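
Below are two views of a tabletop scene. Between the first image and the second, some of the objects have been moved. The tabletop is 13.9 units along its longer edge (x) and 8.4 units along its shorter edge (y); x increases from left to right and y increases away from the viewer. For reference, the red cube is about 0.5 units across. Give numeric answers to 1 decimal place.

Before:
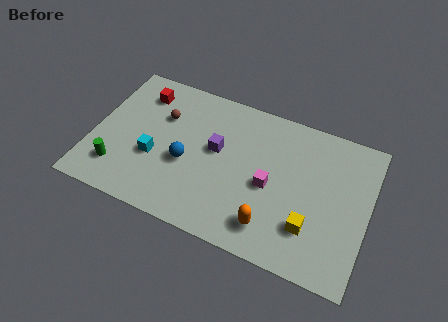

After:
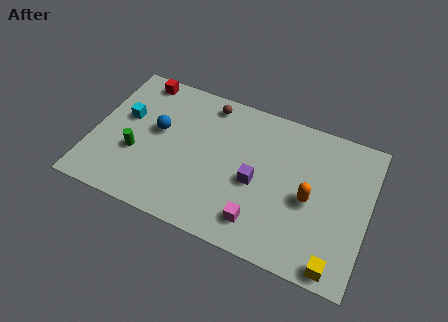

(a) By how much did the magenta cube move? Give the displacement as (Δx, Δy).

(-0.3, -2.2)

The magenta cube started near (9.0, 3.8) and ended near (8.7, 1.6).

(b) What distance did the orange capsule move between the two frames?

2.8

From (9.3, 1.6) to (11.0, 3.8), the orange capsule covered √(1.7² + 2.2²) ≈ 2.8 units.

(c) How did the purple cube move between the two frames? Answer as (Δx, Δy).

(2.1, -1.1)

The purple cube was at about (6.2, 4.8) and moved to about (8.3, 3.7).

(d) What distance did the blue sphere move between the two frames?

2.1

From (4.8, 3.5) to (3.2, 4.8), the blue sphere covered √(1.6² + 1.3²) ≈ 2.1 units.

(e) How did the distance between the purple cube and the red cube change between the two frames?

+2.9

Before: roughly 4.5 units apart; after: 7.4. That's 2.9 units further apart.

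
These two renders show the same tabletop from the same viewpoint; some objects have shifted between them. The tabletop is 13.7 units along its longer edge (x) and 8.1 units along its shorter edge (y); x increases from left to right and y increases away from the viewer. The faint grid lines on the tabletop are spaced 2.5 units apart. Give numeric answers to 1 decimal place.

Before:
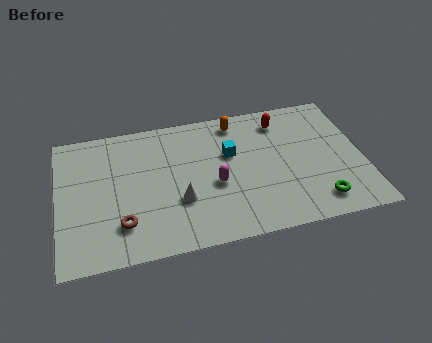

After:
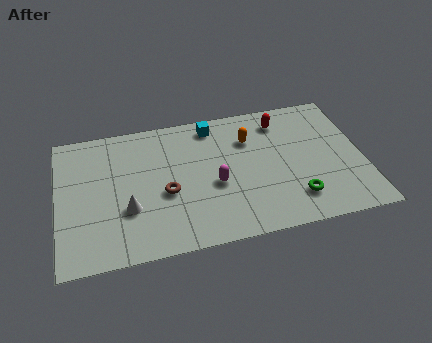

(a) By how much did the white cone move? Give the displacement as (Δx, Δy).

(-2.3, 0.0)

The white cone was at about (5.4, 2.8) and moved to about (3.1, 2.8).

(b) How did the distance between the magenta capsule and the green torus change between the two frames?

-1.1

The distance was about 4.9 in the first image and 3.8 in the second, so they moved 1.1 units closer together.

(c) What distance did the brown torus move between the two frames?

2.4

The brown torus moved from about (2.8, 2.0) to (4.8, 3.4), a distance of √(2.0² + 1.4²) ≈ 2.4.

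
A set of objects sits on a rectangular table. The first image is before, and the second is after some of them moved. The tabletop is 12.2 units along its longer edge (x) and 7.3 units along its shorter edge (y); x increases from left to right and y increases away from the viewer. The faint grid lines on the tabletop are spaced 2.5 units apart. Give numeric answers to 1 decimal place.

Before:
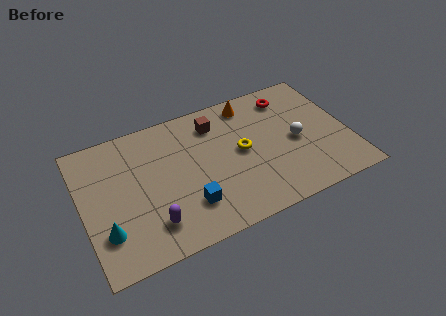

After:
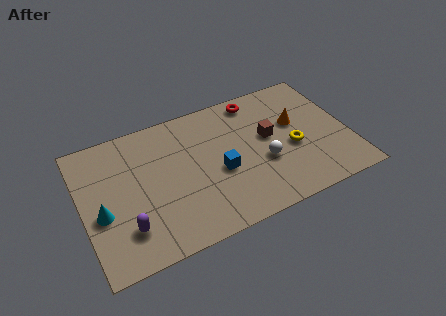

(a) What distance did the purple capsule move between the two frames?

1.1

From (2.9, 1.6) to (1.8, 1.8), the purple capsule covered √(1.1² + 0.2²) ≈ 1.1 units.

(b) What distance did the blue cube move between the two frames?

2.0

The blue cube was near (4.6, 1.9) before and (6.2, 3.1) after, so it travelled √(1.6² + 1.2²) ≈ 2.0 units.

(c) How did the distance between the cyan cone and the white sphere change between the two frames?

-1.6

They were about 9.0 units apart before and 7.4 after — 1.6 units closer together.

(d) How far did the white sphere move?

1.7

From (9.8, 3.4) to (8.2, 2.8), the white sphere covered √(1.6² + 0.6²) ≈ 1.7 units.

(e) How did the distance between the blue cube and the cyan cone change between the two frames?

+1.7

The distance was about 3.7 in the first image and 5.4 in the second, so they moved 1.7 units further apart.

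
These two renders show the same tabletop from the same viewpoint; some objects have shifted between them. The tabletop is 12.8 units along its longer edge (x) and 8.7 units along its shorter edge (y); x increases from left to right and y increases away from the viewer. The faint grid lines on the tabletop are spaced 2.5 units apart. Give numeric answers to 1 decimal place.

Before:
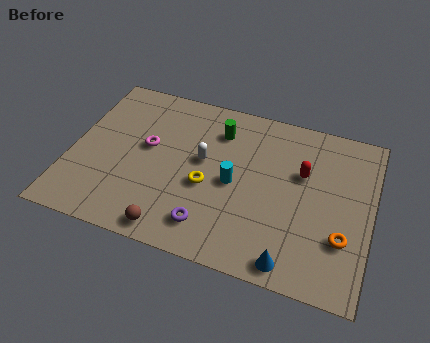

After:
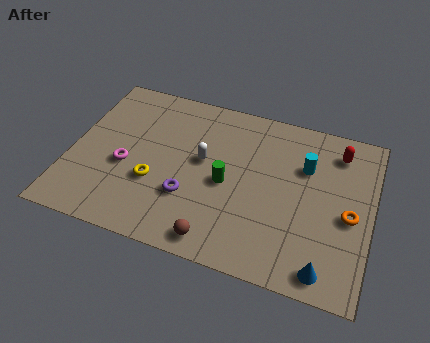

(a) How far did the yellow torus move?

2.3

From (5.9, 3.6) to (3.7, 3.1), the yellow torus covered √(2.2² + 0.5²) ≈ 2.3 units.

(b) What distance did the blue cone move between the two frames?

1.4

The blue cone was near (9.7, 0.9) before and (11.1, 1.0) after, so it travelled √(1.4² + 0.1²) ≈ 1.4 units.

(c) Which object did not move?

the white capsule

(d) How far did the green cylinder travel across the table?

2.8

The green cylinder moved from about (6.1, 6.7) to (6.7, 4.0), a distance of √(0.6² + 2.7²) ≈ 2.8.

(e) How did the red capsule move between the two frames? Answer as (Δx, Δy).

(1.4, 1.6)

From the two frames, the red capsule sits at roughly (9.8, 5.5) before and (11.2, 7.1) after.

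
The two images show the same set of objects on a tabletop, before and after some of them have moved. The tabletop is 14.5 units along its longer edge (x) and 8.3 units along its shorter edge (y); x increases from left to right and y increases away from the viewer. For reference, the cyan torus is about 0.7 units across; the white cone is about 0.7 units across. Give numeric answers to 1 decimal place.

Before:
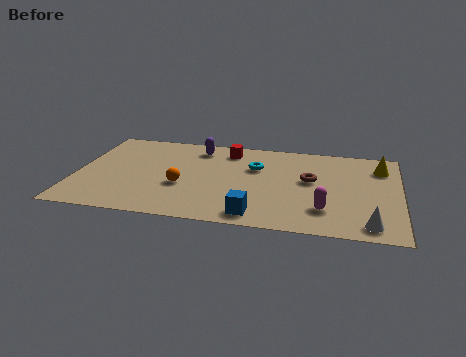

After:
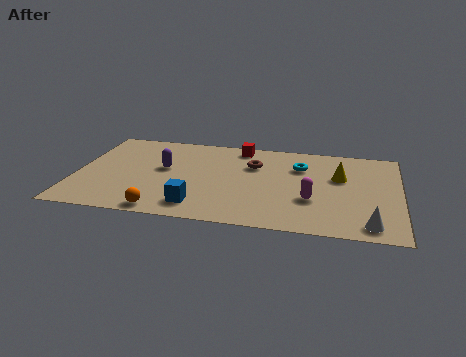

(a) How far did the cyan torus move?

2.0

The cyan torus moved from about (8.0, 5.5) to (10.0, 5.9), a distance of √(2.0² + 0.4²) ≈ 2.0.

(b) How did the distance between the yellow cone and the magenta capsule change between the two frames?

-2.3

Before: roughly 4.9 units apart; after: 2.6. That's 2.3 units closer together.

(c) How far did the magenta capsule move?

1.0

The magenta capsule moved from about (11.2, 2.1) to (10.6, 2.9), a distance of √(0.6² + 0.8²) ≈ 1.0.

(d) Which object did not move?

the white cone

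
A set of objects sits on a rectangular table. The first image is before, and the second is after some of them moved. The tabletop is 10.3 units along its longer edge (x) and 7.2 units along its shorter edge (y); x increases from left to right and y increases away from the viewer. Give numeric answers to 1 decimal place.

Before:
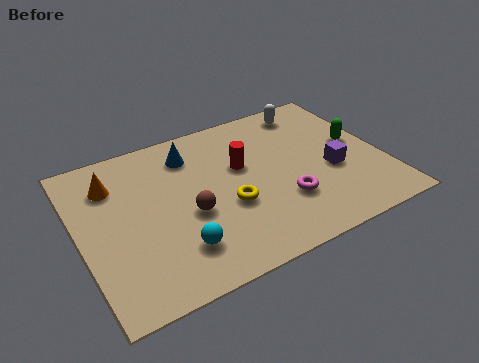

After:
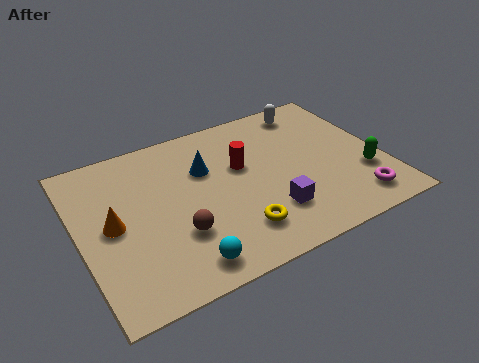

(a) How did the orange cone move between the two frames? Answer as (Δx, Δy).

(-0.2, -1.8)

The orange cone was at about (1.3, 5.4) and moved to about (1.1, 3.6).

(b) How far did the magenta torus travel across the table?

2.5

The magenta torus was near (6.7, 2.2) before and (9.0, 1.2) after, so it travelled √(2.3² + 1.0²) ≈ 2.5 units.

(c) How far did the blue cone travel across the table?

1.0

The blue cone was near (4.0, 5.7) before and (4.4, 4.8) after, so it travelled √(0.4² + 0.9²) ≈ 1.0 units.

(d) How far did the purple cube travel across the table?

2.5

From (8.5, 2.9) to (6.2, 1.9), the purple cube covered √(2.3² + 1.0²) ≈ 2.5 units.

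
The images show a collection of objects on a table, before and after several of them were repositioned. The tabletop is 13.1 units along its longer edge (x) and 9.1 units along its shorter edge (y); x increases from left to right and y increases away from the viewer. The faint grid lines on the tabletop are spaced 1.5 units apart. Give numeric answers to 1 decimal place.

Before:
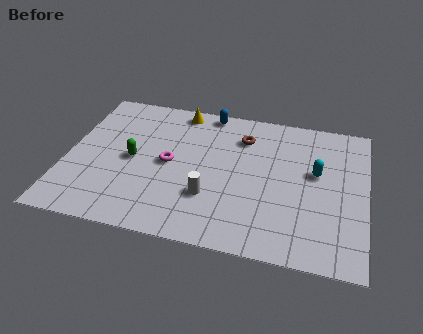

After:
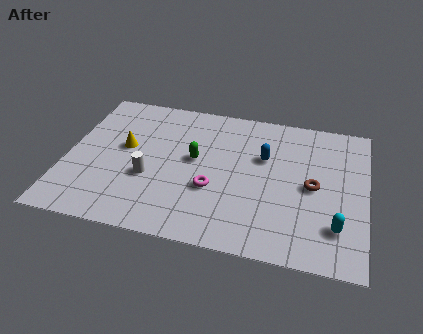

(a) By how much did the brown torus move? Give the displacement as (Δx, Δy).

(3.2, -2.5)

From the two frames, the brown torus sits at roughly (7.6, 6.9) before and (10.8, 4.4) after.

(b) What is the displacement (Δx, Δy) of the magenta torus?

(2.0, -1.2)

The magenta torus was at about (4.5, 4.5) and moved to about (6.5, 3.3).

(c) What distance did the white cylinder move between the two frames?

2.8

The white cylinder moved from about (6.4, 2.8) to (3.7, 3.4), a distance of √(2.7² + 0.6²) ≈ 2.8.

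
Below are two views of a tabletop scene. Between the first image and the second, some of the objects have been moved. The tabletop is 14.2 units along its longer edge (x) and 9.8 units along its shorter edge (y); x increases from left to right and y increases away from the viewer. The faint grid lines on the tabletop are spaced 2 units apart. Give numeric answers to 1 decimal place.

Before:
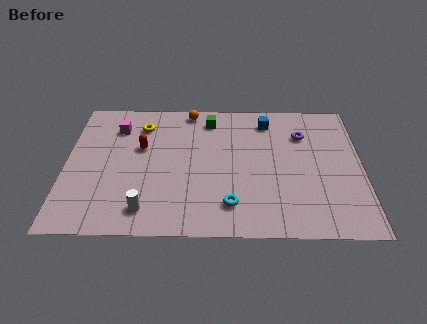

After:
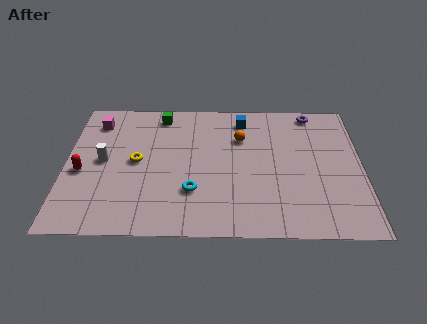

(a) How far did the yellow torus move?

2.7

The yellow torus moved from about (3.6, 7.7) to (3.4, 5.0), a distance of √(0.2² + 2.7²) ≈ 2.7.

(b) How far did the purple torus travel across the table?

1.8

The purple torus moved from about (11.4, 7.1) to (11.9, 8.8), a distance of √(0.5² + 1.7²) ≈ 1.8.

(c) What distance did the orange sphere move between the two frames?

3.3

The orange sphere was near (5.9, 8.9) before and (8.4, 6.8) after, so it travelled √(2.5² + 2.1²) ≈ 3.3 units.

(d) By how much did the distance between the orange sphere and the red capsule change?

+4.3

Before: roughly 3.7 units apart; after: 8.0. That's 4.3 units further apart.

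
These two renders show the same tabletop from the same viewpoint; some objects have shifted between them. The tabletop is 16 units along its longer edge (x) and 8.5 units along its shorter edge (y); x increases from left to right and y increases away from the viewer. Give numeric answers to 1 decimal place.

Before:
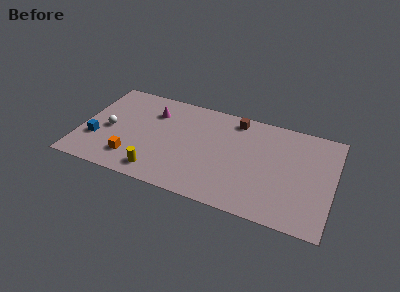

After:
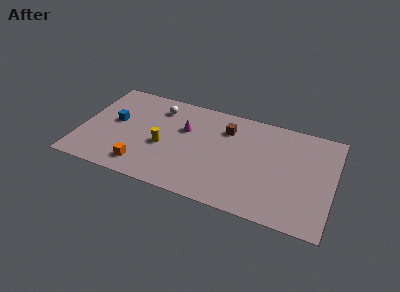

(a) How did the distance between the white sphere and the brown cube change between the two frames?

-4.1

They were about 8.5 units apart before and 4.4 after — 4.1 units closer together.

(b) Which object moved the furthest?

the white sphere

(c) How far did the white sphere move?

4.1

The white sphere moved from about (1.8, 3.9) to (4.7, 6.8), a distance of √(2.9² + 2.9²) ≈ 4.1.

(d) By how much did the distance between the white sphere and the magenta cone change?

-1.3

They were about 3.5 units apart before and 2.2 after — 1.3 units closer together.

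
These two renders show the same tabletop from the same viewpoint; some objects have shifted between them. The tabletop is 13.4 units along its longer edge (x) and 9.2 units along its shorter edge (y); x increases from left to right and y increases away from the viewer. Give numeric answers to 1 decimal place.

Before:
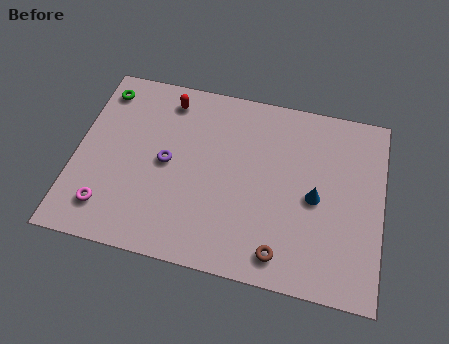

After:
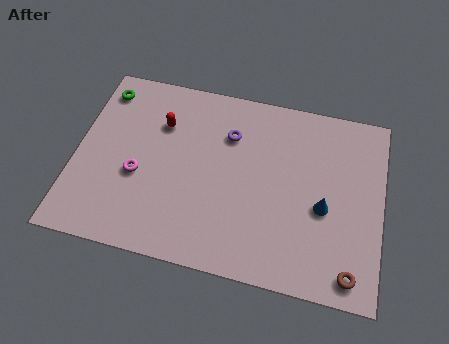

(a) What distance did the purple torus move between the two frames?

3.3

The purple torus was near (4.0, 4.6) before and (6.6, 6.6) after, so it travelled √(2.6² + 2.0²) ≈ 3.3 units.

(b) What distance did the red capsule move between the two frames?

1.3

The red capsule was near (3.8, 7.8) before and (3.6, 6.5) after, so it travelled √(0.2² + 1.3²) ≈ 1.3 units.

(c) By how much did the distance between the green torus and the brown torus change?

+2.6

Before: roughly 10.5 units apart; after: 13.1. That's 2.6 units further apart.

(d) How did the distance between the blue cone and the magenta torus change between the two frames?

-1.1

They were about 9.2 units apart before and 8.1 after — 1.1 units closer together.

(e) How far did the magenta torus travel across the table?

2.2

The magenta torus moved from about (1.6, 1.8) to (2.8, 3.7), a distance of √(1.2² + 1.9²) ≈ 2.2.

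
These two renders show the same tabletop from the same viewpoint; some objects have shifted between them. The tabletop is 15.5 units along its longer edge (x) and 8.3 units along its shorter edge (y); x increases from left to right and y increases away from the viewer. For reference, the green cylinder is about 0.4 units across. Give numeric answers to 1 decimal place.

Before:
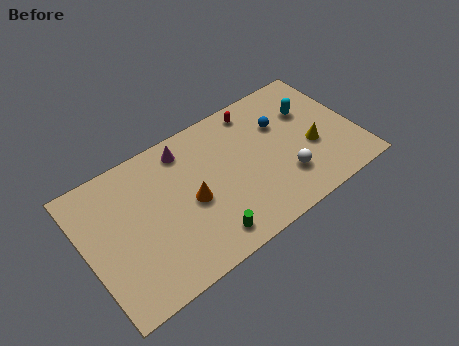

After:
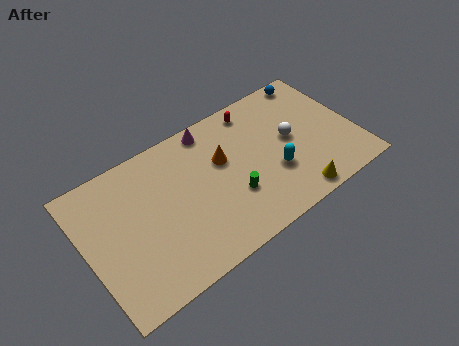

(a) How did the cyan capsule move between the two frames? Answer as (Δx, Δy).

(-2.6, -2.7)

The cyan capsule started near (13.2, 5.6) and ended near (10.6, 2.9).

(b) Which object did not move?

the red capsule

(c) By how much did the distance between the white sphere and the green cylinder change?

-0.8

Before: roughly 4.9 units apart; after: 4.1. That's 0.8 units closer together.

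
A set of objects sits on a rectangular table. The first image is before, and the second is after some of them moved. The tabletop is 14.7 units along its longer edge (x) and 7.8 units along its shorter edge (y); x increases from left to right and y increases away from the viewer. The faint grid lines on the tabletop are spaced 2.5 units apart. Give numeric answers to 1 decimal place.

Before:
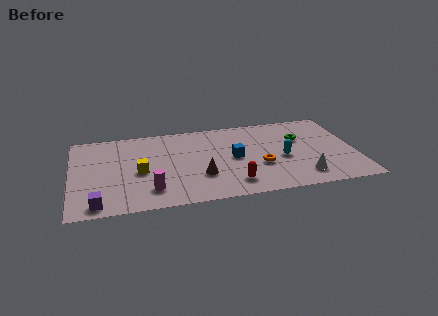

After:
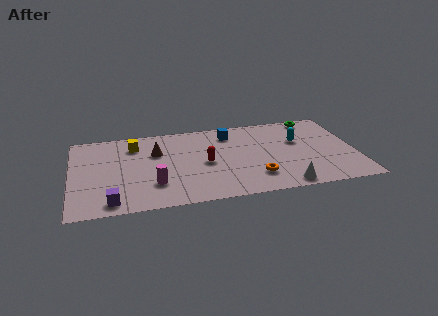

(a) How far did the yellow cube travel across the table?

2.6

From (3.5, 3.5) to (3.3, 6.1), the yellow cube covered √(0.2² + 2.6²) ≈ 2.6 units.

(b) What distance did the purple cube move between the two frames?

0.7

The purple cube was near (1.3, 0.9) before and (2.0, 1.0) after, so it travelled √(0.7² + 0.1²) ≈ 0.7 units.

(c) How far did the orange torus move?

1.0

From (9.7, 2.9) to (9.4, 1.9), the orange torus covered √(0.3² + 1.0²) ≈ 1.0 units.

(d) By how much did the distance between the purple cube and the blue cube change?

+0.5

They were about 7.7 units apart before and 8.2 after — 0.5 units further apart.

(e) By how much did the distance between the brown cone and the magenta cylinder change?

+0.3

Before: roughly 2.7 units apart; after: 3.0. That's 0.3 units further apart.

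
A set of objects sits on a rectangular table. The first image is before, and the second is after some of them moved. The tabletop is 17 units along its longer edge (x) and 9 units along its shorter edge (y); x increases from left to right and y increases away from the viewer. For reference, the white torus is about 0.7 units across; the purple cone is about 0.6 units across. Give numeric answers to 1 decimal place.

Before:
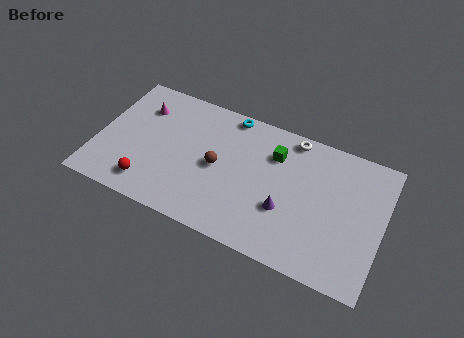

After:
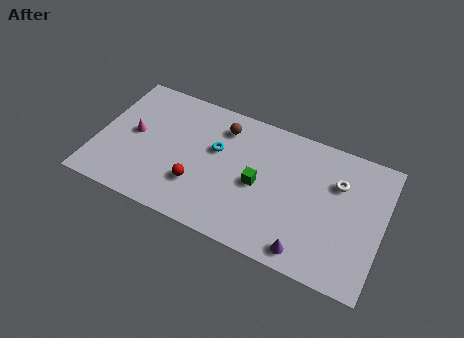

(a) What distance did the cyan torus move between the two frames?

2.7

The cyan torus was near (7.5, 8.2) before and (7.0, 5.5) after, so it travelled √(0.5² + 2.7²) ≈ 2.7 units.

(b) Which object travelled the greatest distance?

the white torus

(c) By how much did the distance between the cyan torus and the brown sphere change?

-2.1

They were about 3.8 units apart before and 1.7 after — 2.1 units closer together.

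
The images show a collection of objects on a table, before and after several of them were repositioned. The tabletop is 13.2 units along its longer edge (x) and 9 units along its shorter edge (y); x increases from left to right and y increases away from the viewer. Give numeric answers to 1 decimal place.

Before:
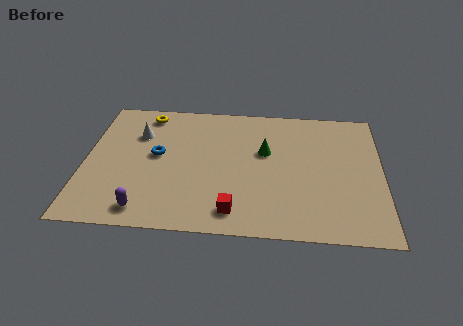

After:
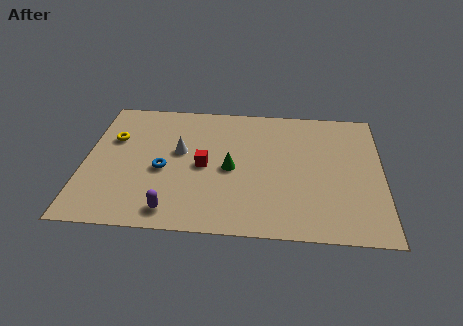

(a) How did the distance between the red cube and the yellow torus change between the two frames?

-3.2

The distance was about 7.6 in the first image and 4.4 in the second, so they moved 3.2 units closer together.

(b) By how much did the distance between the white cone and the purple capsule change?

-1.1

Before: roughly 5.1 units apart; after: 4.0. That's 1.1 units closer together.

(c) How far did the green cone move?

2.0

From (8.0, 5.5) to (6.5, 4.2), the green cone covered √(1.5² + 1.3²) ≈ 2.0 units.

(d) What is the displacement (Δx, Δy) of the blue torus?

(0.3, -1.0)

The blue torus started near (3.2, 4.9) and ended near (3.5, 3.9).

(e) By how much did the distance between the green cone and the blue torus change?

-1.8

Before: roughly 4.8 units apart; after: 3.0. That's 1.8 units closer together.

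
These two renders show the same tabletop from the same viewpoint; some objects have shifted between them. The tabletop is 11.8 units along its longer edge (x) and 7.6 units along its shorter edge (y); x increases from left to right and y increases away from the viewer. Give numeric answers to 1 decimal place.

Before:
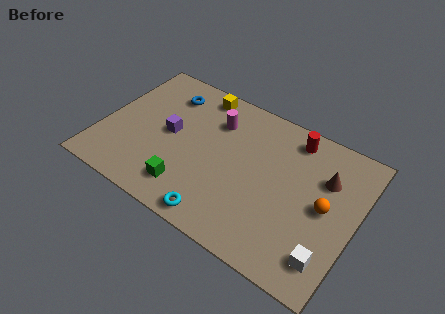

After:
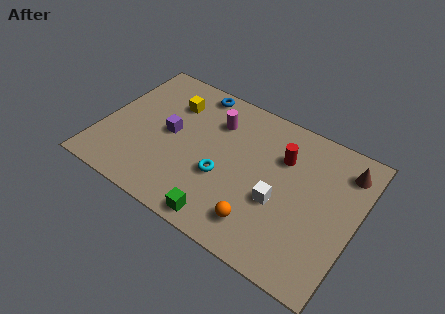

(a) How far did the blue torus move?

1.4

The blue torus was near (2.6, 6.0) before and (3.8, 6.8) after, so it travelled √(1.2² + 0.8²) ≈ 1.4 units.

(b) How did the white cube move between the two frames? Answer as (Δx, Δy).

(-2.5, 1.5)

The white cube was at about (10.9, 1.5) and moved to about (8.4, 3.0).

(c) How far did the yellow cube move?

1.6

The yellow cube was near (4.0, 6.7) before and (2.9, 5.6) after, so it travelled √(1.1² + 1.1²) ≈ 1.6 units.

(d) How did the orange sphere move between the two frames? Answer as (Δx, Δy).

(-2.6, -2.3)

The orange sphere started near (10.4, 3.8) and ended near (7.8, 1.5).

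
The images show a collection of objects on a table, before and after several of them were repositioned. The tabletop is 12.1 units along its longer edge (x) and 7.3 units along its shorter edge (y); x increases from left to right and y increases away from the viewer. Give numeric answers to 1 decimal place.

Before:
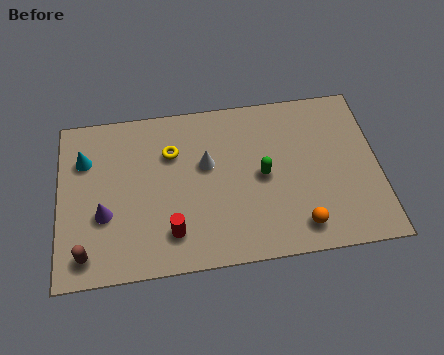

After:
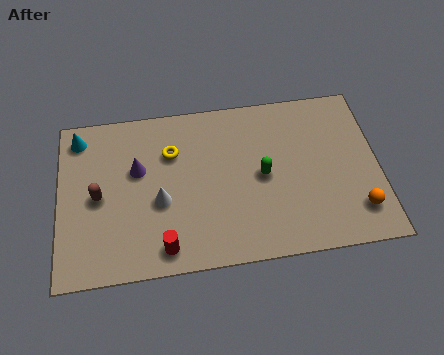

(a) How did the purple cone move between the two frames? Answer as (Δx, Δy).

(1.3, 1.8)

From the two frames, the purple cone sits at roughly (1.7, 2.7) before and (3.0, 4.5) after.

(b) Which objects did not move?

the yellow torus and the green capsule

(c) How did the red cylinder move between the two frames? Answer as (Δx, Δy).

(-0.3, -0.6)

From the two frames, the red cylinder sits at roughly (4.2, 1.6) before and (3.9, 1.0) after.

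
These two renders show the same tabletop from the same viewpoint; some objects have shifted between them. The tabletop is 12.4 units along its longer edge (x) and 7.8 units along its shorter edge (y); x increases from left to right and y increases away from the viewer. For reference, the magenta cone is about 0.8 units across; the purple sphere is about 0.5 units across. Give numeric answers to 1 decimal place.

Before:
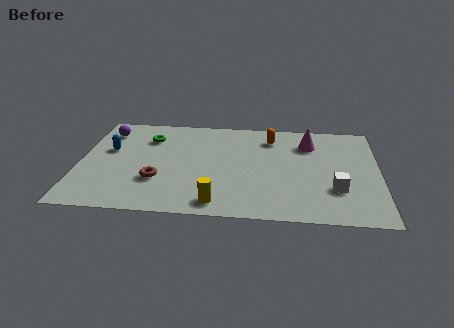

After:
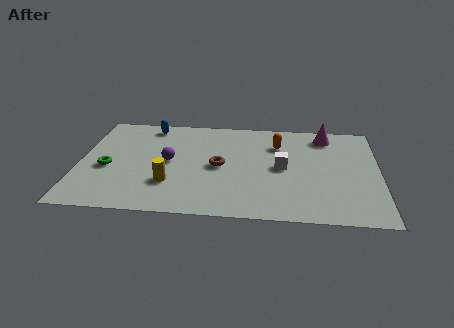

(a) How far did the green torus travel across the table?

3.0

The green torus was near (2.8, 5.8) before and (1.2, 3.3) after, so it travelled √(1.6² + 2.5²) ≈ 3.0 units.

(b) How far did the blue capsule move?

2.6

The blue capsule moved from about (1.2, 4.7) to (2.8, 6.8), a distance of √(1.6² + 2.1²) ≈ 2.6.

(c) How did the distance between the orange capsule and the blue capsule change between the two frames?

-1.4

Before: roughly 6.9 units apart; after: 5.5. That's 1.4 units closer together.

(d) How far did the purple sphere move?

3.5

The purple sphere was near (1.0, 6.2) before and (3.7, 4.0) after, so it travelled √(2.7² + 2.2²) ≈ 3.5 units.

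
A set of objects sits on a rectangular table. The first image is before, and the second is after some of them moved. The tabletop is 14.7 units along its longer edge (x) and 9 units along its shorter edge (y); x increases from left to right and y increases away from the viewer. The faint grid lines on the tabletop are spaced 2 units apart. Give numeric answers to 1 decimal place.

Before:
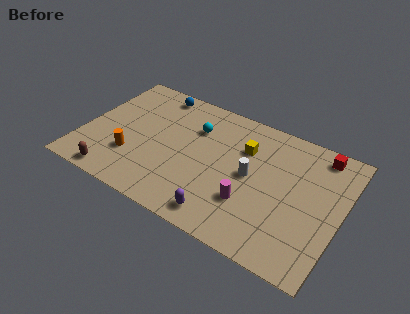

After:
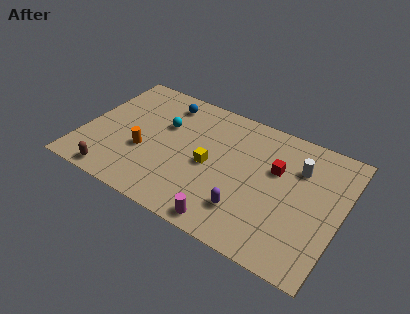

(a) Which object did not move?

the brown capsule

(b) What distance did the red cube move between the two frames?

3.1

The red cube was near (13.1, 7.9) before and (10.9, 5.7) after, so it travelled √(2.2² + 2.2²) ≈ 3.1 units.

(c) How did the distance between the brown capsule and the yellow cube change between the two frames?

-2.6

Before: roughly 8.6 units apart; after: 6.0. That's 2.6 units closer together.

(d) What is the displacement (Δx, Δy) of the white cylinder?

(2.5, 1.8)

The white cylinder was at about (9.6, 4.6) and moved to about (12.1, 6.4).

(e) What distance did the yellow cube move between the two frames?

2.7

The yellow cube was near (9.0, 6.3) before and (7.3, 4.2) after, so it travelled √(1.7² + 2.1²) ≈ 2.7 units.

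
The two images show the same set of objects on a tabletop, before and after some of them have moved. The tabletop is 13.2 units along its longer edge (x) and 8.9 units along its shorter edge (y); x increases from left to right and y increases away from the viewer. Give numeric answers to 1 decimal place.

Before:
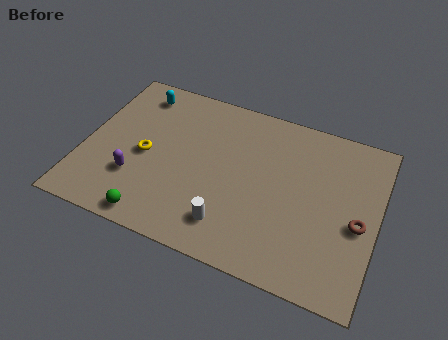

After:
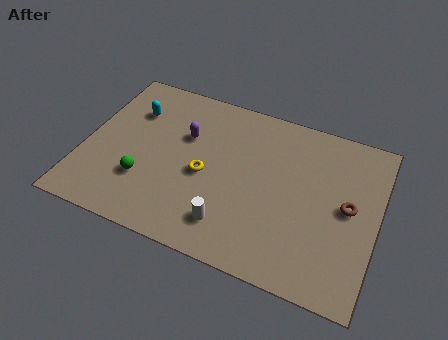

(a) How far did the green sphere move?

1.9

From (3.6, 0.9) to (2.9, 2.7), the green sphere covered √(0.7² + 1.8²) ≈ 1.9 units.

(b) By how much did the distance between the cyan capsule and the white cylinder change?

-0.7

The distance was about 7.5 in the first image and 6.8 in the second, so they moved 0.7 units closer together.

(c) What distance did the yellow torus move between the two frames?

2.7

From (2.8, 4.1) to (5.5, 4.0), the yellow torus covered √(2.7² + 0.1²) ≈ 2.7 units.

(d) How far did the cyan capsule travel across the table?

1.1

The cyan capsule moved from about (2.0, 7.5) to (1.9, 6.4), a distance of √(0.1² + 1.1²) ≈ 1.1.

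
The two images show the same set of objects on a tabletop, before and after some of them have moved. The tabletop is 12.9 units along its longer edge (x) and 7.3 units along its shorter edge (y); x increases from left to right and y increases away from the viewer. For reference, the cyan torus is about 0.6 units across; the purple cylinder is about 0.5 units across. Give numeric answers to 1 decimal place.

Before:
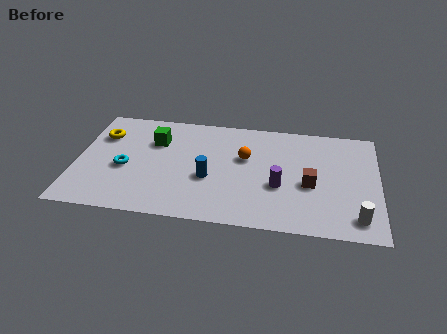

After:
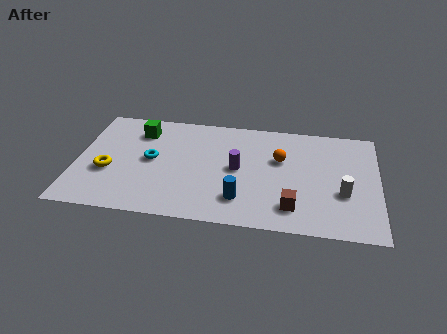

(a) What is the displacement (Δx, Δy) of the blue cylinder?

(1.4, -1.2)

From the two frames, the blue cylinder sits at roughly (5.7, 2.9) before and (7.1, 1.7) after.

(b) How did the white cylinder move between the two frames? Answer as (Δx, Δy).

(-0.6, 1.5)

The white cylinder was at about (12.0, 1.2) and moved to about (11.4, 2.7).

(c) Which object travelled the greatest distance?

the yellow torus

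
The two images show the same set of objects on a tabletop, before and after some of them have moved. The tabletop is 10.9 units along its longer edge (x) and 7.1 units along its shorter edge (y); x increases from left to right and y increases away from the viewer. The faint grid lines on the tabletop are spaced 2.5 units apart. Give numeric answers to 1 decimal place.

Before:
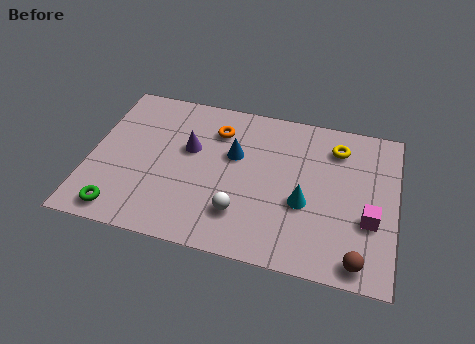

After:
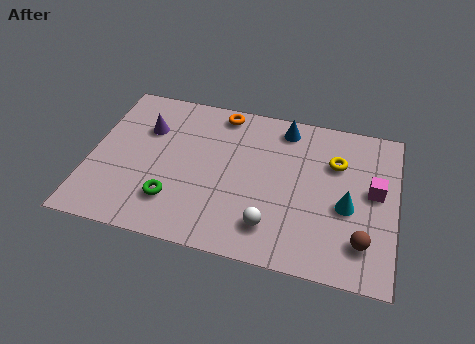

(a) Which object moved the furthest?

the blue cone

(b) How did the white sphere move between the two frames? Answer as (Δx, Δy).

(1.1, -0.3)

The white sphere started near (5.5, 1.8) and ended near (6.6, 1.5).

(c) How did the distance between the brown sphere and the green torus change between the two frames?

-1.7

The distance was about 8.4 in the first image and 6.7 in the second, so they moved 1.7 units closer together.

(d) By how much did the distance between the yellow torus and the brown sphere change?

-1.4

The distance was about 4.9 in the first image and 3.5 in the second, so they moved 1.4 units closer together.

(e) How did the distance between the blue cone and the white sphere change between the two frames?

+2.0

They were about 2.6 units apart before and 4.6 after — 2.0 units further apart.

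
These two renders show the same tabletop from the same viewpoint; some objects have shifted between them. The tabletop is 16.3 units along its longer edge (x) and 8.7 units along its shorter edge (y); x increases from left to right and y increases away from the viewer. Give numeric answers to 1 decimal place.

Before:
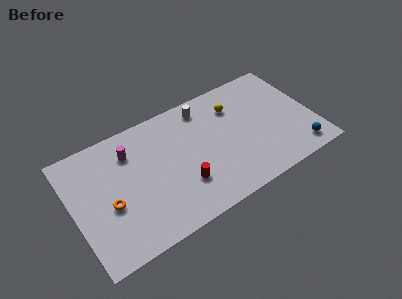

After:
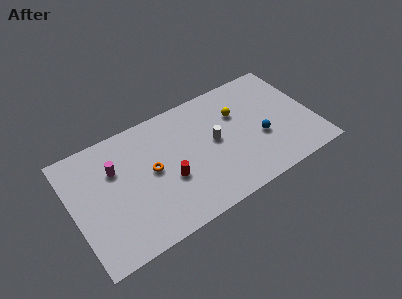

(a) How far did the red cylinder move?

1.1

From (7.1, 2.6) to (6.3, 3.4), the red cylinder covered √(0.8² + 0.8²) ≈ 1.1 units.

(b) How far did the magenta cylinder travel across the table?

1.3

The magenta cylinder was near (4.1, 6.6) before and (3.0, 5.9) after, so it travelled √(1.1² + 0.7²) ≈ 1.3 units.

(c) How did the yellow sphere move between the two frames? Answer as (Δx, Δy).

(0.1, -0.6)

From the two frames, the yellow sphere sits at roughly (11.3, 6.5) before and (11.4, 5.9) after.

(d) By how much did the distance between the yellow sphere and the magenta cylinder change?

+1.2

Before: roughly 7.2 units apart; after: 8.4. That's 1.2 units further apart.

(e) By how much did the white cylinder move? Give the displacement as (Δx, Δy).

(0.3, -2.8)

The white cylinder started near (9.3, 7.4) and ended near (9.6, 4.6).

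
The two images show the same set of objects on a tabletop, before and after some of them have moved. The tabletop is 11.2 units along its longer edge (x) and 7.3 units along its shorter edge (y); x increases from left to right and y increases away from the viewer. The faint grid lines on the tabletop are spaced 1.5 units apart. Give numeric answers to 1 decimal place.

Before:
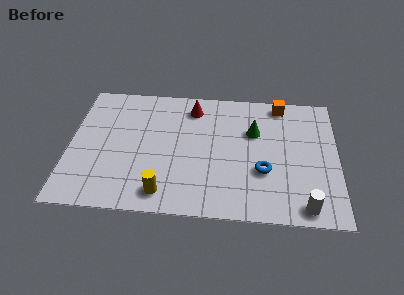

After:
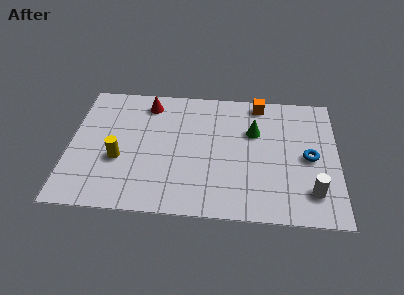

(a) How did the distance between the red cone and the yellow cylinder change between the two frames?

-1.5

The distance was about 5.0 in the first image and 3.5 in the second, so they moved 1.5 units closer together.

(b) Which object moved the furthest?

the yellow cylinder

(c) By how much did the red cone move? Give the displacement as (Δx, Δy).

(-1.9, 0.1)

The red cone started near (5.1, 6.0) and ended near (3.2, 6.1).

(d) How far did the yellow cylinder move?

2.5

The yellow cylinder moved from about (4.0, 1.1) to (2.1, 2.8), a distance of √(1.9² + 1.7²) ≈ 2.5.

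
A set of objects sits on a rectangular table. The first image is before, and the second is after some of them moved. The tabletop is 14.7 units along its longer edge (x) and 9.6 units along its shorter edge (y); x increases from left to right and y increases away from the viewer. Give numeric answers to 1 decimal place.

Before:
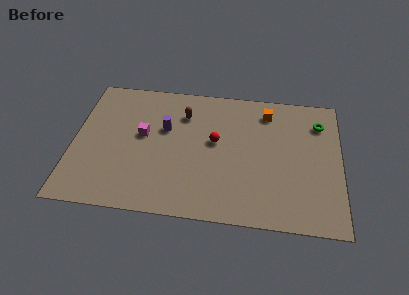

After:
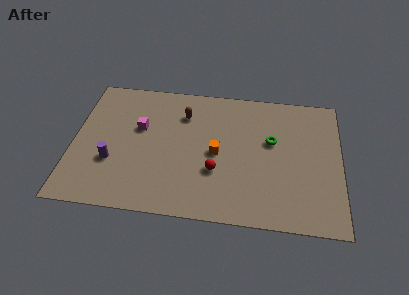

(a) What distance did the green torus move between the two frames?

3.1

From (13.5, 7.4) to (10.9, 5.8), the green torus covered √(2.6² + 1.6²) ≈ 3.1 units.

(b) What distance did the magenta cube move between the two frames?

0.5

From (3.8, 5.4) to (3.6, 5.9), the magenta cube covered √(0.2² + 0.5²) ≈ 0.5 units.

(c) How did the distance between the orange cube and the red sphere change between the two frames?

-2.5

Before: roughly 3.8 units apart; after: 1.3. That's 2.5 units closer together.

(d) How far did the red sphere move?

2.1

The red sphere was near (7.8, 5.4) before and (7.9, 3.3) after, so it travelled √(0.1² + 2.1²) ≈ 2.1 units.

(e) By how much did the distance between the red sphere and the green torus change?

-2.1

Before: roughly 6.0 units apart; after: 3.9. That's 2.1 units closer together.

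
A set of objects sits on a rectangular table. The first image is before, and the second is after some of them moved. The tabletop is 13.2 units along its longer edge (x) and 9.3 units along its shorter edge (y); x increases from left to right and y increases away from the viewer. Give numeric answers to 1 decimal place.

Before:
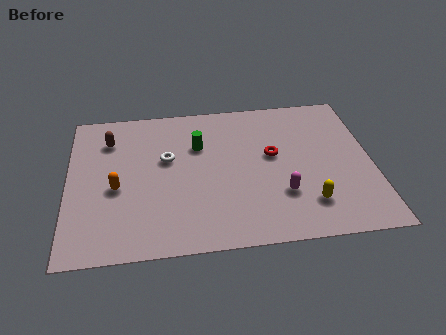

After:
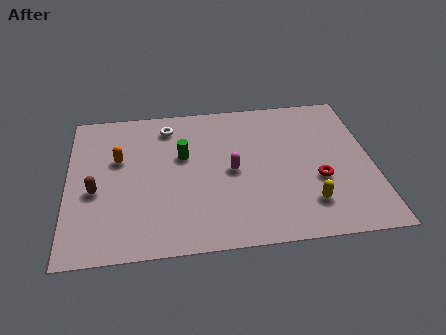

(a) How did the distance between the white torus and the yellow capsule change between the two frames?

+1.2

Before: roughly 6.9 units apart; after: 8.1. That's 1.2 units further apart.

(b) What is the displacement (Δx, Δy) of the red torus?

(1.9, -1.8)

From the two frames, the red torus sits at roughly (8.9, 5.3) before and (10.8, 3.5) after.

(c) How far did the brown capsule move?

3.3

The brown capsule was near (1.8, 7.1) before and (1.2, 3.9) after, so it travelled √(0.6² + 3.2²) ≈ 3.3 units.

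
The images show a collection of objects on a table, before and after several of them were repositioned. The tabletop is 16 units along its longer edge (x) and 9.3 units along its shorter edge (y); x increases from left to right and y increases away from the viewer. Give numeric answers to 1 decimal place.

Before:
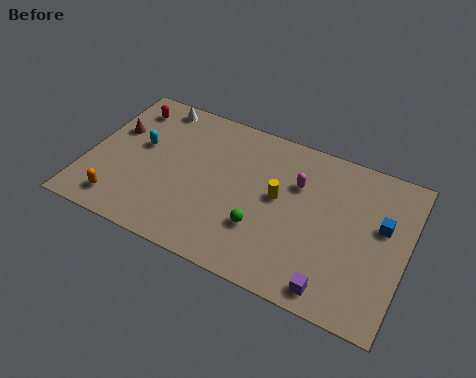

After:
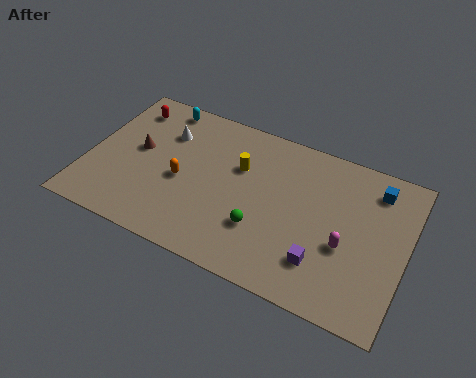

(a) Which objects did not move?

the green sphere and the red capsule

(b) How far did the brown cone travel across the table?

1.5

The brown cone moved from about (1.1, 5.9) to (2.4, 5.1), a distance of √(1.3² + 0.8²) ≈ 1.5.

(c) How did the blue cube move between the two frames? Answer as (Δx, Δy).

(-0.5, 2.0)

The blue cube was at about (14.7, 5.6) and moved to about (14.2, 7.6).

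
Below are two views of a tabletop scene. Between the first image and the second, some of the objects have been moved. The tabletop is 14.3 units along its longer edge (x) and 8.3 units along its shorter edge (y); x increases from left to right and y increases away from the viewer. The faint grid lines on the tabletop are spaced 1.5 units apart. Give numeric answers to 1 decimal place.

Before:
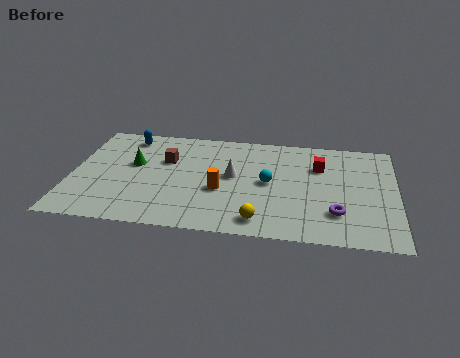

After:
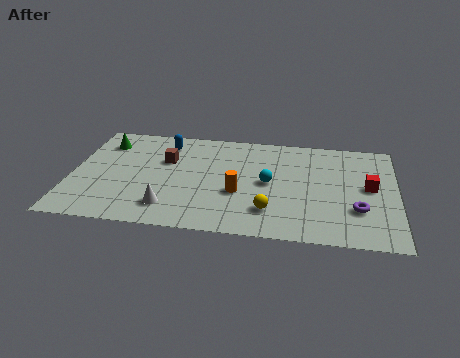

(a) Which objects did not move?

the brown cube and the cyan sphere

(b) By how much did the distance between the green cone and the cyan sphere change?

+1.7

Before: roughly 6.0 units apart; after: 7.7. That's 1.7 units further apart.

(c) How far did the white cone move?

3.9

From (7.1, 4.5) to (4.4, 1.7), the white cone covered √(2.7² + 2.8²) ≈ 3.9 units.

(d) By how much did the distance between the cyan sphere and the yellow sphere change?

-0.8

They were about 3.0 units apart before and 2.2 after — 0.8 units closer together.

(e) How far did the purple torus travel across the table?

1.0

From (11.7, 2.2) to (12.6, 2.6), the purple torus covered √(0.9² + 0.4²) ≈ 1.0 units.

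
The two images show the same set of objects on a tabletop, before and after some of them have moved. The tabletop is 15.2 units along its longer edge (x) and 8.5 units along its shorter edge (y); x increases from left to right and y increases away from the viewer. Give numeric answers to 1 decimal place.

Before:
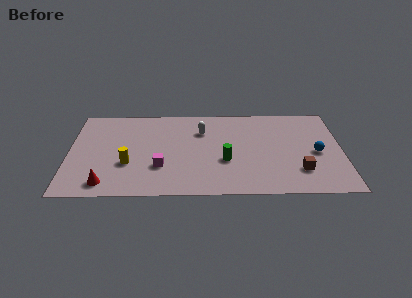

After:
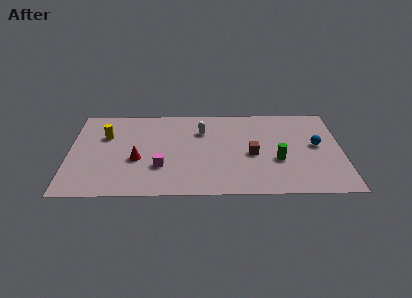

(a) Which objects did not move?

the magenta cube and the white capsule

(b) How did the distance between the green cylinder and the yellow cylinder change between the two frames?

+4.5

Before: roughly 5.4 units apart; after: 9.9. That's 4.5 units further apart.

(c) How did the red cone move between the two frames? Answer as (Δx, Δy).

(1.7, 2.2)

The red cone was at about (2.1, 1.2) and moved to about (3.8, 3.4).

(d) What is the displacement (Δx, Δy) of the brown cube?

(-2.6, 1.6)

The brown cube started near (12.8, 2.2) and ended near (10.2, 3.8).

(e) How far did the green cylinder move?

2.9

The green cylinder was near (8.7, 3.2) before and (11.6, 3.2) after, so it travelled √(2.9² + 0.0²) ≈ 2.9 units.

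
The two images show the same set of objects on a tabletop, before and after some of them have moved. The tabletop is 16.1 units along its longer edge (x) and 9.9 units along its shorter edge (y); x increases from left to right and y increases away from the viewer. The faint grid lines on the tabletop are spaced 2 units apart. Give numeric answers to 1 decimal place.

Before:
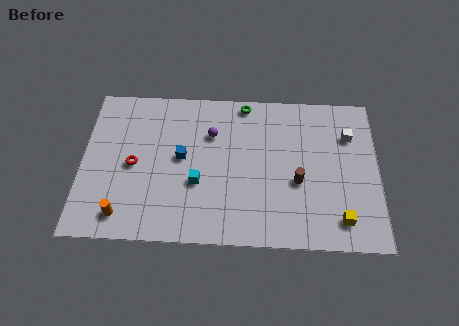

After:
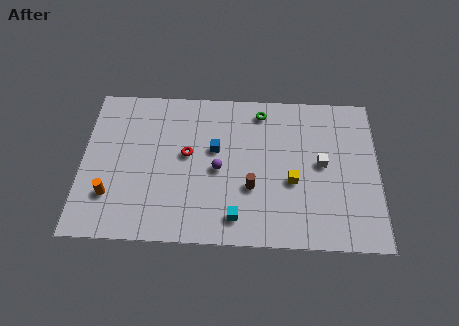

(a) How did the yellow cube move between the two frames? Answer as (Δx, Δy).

(-2.6, 2.3)

From the two frames, the yellow cube sits at roughly (14.0, 1.7) before and (11.4, 4.0) after.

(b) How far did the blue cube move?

1.9

From (5.4, 5.3) to (7.2, 5.9), the blue cube covered √(1.8² + 0.6²) ≈ 1.9 units.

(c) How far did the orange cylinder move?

1.4

From (2.3, 1.5) to (1.6, 2.7), the orange cylinder covered √(0.7² + 1.2²) ≈ 1.4 units.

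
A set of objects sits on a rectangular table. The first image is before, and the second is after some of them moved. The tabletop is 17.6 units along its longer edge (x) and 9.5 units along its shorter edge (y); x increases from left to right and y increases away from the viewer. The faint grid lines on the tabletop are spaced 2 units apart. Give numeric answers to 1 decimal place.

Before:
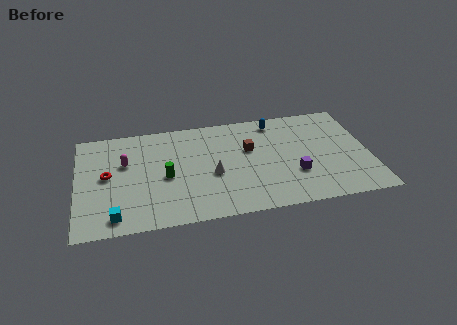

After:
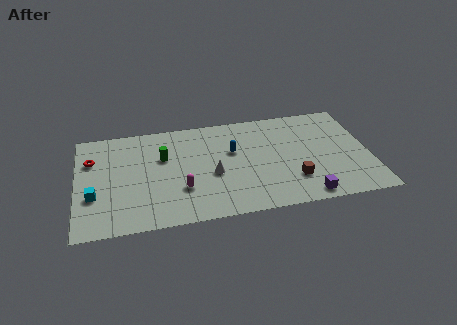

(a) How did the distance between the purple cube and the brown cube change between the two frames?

-2.1

The distance was about 3.8 in the first image and 1.7 in the second, so they moved 2.1 units closer together.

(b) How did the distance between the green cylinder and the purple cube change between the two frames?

+1.9

They were about 7.8 units apart before and 9.7 after — 1.9 units further apart.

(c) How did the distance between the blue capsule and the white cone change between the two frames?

-3.5

Before: roughly 5.8 units apart; after: 2.3. That's 3.5 units closer together.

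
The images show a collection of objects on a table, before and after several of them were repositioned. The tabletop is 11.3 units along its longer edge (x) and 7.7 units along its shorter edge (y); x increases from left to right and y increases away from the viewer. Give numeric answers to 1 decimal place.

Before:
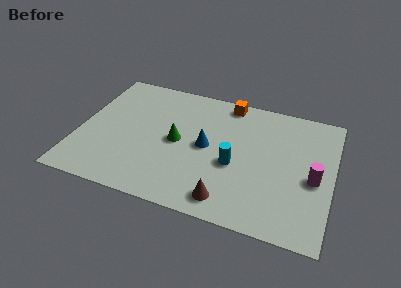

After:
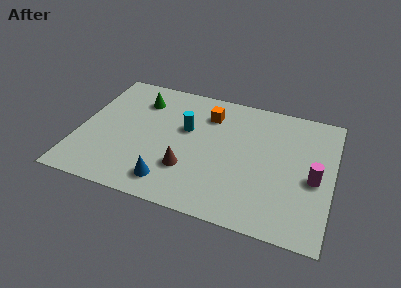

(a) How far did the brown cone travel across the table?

2.2

From (6.9, 1.1) to (5.0, 2.3), the brown cone covered √(1.9² + 1.2²) ≈ 2.2 units.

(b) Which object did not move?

the magenta cylinder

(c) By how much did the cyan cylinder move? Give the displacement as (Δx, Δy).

(-2.3, 1.5)

The cyan cylinder started near (7.0, 3.2) and ended near (4.7, 4.7).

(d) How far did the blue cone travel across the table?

3.0

The blue cone was near (5.7, 3.9) before and (4.3, 1.3) after, so it travelled √(1.4² + 2.6²) ≈ 3.0 units.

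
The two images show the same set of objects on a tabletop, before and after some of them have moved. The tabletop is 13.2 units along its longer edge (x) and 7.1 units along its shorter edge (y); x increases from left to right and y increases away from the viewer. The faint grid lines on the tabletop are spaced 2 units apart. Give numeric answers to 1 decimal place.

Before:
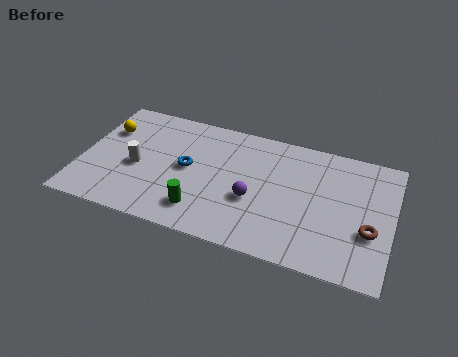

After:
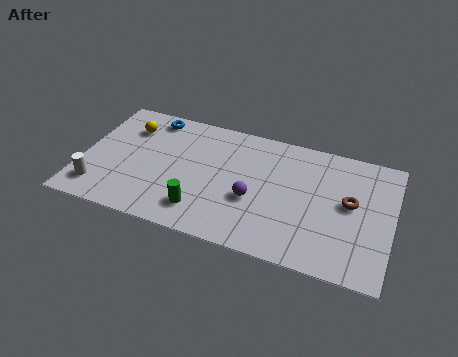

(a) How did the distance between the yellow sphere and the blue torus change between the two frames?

-2.5

Before: roughly 3.8 units apart; after: 1.3. That's 2.5 units closer together.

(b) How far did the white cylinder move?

2.3

The white cylinder was near (2.4, 3.1) before and (0.9, 1.4) after, so it travelled √(1.5² + 1.7²) ≈ 2.3 units.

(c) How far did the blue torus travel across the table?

3.1

From (4.5, 3.7) to (2.7, 6.2), the blue torus covered √(1.8² + 2.5²) ≈ 3.1 units.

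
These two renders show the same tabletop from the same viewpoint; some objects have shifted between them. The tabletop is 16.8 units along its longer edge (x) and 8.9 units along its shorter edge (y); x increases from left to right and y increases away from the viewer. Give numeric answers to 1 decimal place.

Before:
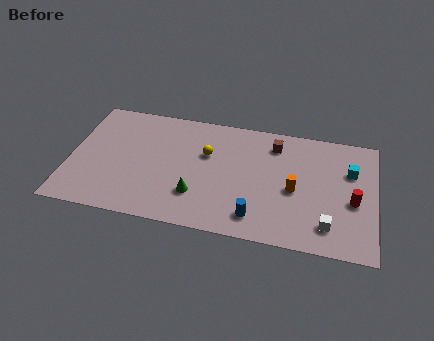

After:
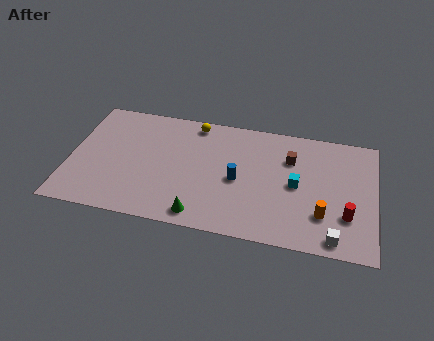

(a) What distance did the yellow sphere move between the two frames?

2.3

The yellow sphere moved from about (7.5, 5.7) to (6.7, 7.9), a distance of √(0.8² + 2.2²) ≈ 2.3.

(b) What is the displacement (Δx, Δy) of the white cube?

(0.4, -0.8)

The white cube started near (14.3, 1.8) and ended near (14.7, 1.0).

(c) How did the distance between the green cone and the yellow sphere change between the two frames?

+3.6

They were about 3.2 units apart before and 6.8 after — 3.6 units further apart.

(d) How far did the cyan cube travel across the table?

3.3

The cyan cube moved from about (15.4, 6.0) to (12.5, 4.4), a distance of √(2.9² + 1.6²) ≈ 3.3.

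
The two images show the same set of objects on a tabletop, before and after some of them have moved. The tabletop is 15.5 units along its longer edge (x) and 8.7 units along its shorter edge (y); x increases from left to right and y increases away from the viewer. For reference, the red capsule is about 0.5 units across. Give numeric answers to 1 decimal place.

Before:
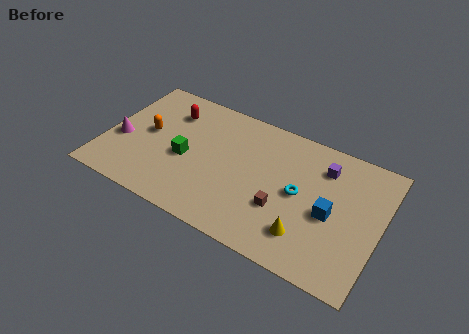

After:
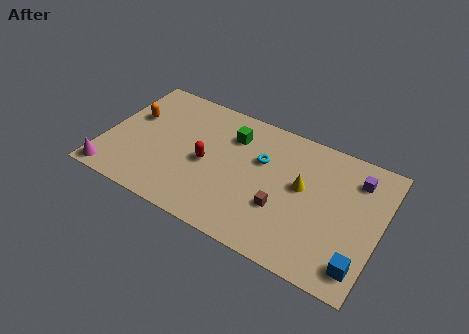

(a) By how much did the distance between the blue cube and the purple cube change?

+2.5

The distance was about 2.9 in the first image and 5.4 in the second, so they moved 2.5 units further apart.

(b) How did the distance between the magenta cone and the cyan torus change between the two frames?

-0.9

Before: roughly 10.1 units apart; after: 9.2. That's 0.9 units closer together.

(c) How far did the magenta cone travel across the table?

2.6

The magenta cone was near (0.9, 3.5) before and (0.8, 0.9) after, so it travelled √(0.1² + 2.6²) ≈ 2.6 units.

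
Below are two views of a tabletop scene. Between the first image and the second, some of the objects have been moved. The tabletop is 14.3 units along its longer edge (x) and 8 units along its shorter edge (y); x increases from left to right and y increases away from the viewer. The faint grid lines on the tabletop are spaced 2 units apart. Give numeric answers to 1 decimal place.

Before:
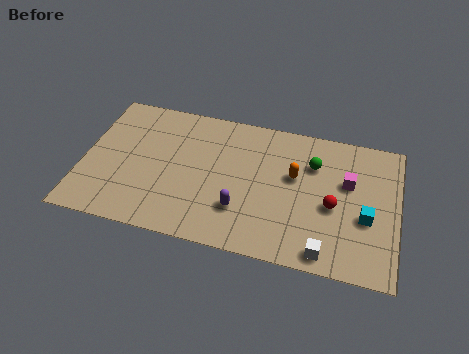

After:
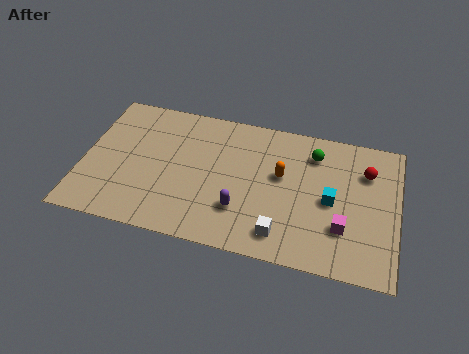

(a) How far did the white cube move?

2.1

The white cube was near (11.2, 0.9) before and (9.2, 1.4) after, so it travelled √(2.0² + 0.5²) ≈ 2.1 units.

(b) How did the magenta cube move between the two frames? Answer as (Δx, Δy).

(-0.1, -2.6)

From the two frames, the magenta cube sits at roughly (12.0, 5.0) before and (11.9, 2.4) after.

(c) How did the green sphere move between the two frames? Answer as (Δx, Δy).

(0.0, 0.6)

From the two frames, the green sphere sits at roughly (10.4, 5.7) before and (10.4, 6.3) after.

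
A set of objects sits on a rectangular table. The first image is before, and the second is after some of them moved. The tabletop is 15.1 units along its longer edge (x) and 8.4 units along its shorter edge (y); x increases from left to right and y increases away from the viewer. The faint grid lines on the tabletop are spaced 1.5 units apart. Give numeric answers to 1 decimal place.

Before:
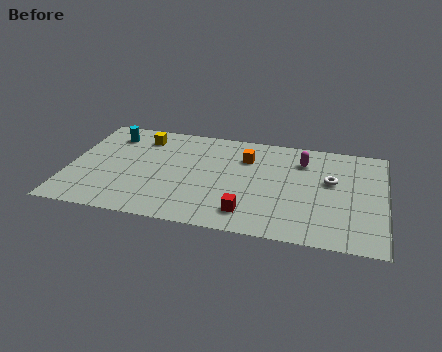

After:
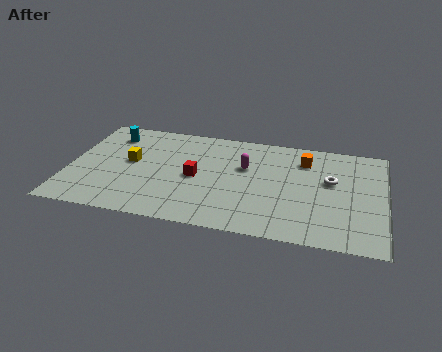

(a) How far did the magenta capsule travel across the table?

2.9

From (11.1, 6.4) to (8.4, 5.3), the magenta capsule covered √(2.7² + 1.1²) ≈ 2.9 units.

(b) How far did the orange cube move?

2.8

From (8.4, 6.1) to (11.2, 6.5), the orange cube covered √(2.8² + 0.4²) ≈ 2.8 units.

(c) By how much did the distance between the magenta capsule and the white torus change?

+2.1

They were about 2.0 units apart before and 4.1 after — 2.1 units further apart.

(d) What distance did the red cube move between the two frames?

3.5

The red cube was near (8.7, 1.6) before and (6.1, 4.0) after, so it travelled √(2.6² + 2.4²) ≈ 3.5 units.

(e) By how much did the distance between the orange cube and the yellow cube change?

+3.4

They were about 5.1 units apart before and 8.5 after — 3.4 units further apart.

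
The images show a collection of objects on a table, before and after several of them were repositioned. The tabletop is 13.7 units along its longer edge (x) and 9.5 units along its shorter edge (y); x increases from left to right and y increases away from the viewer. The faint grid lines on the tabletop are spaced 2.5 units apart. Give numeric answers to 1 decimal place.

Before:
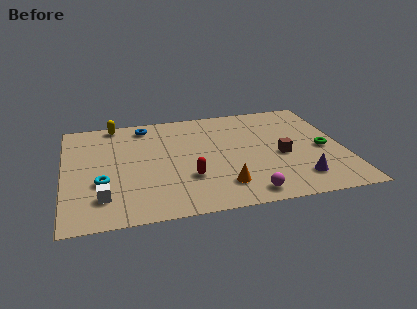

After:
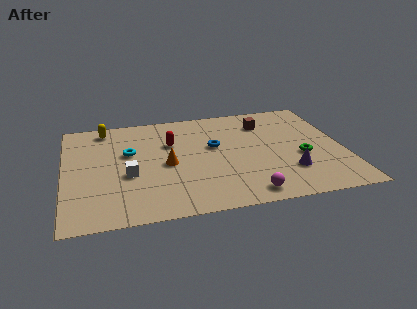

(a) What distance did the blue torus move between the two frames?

4.2

From (4.1, 8.2) to (7.4, 5.6), the blue torus covered √(3.3² + 2.6²) ≈ 4.2 units.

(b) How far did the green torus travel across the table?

1.2

The green torus was near (12.7, 4.3) before and (11.6, 3.8) after, so it travelled √(1.1² + 0.5²) ≈ 1.2 units.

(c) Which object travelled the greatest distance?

the blue torus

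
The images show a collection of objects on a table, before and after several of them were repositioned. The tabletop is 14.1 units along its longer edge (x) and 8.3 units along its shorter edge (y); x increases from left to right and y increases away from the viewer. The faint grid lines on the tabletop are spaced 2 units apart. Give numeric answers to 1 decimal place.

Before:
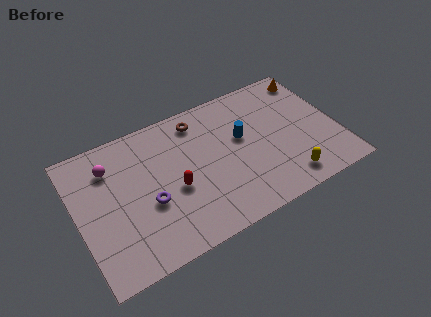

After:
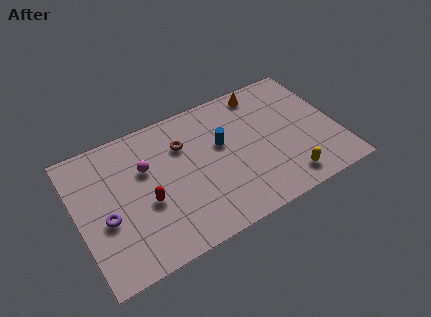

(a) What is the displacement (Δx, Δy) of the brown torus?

(-1.0, -1.1)

From the two frames, the brown torus sits at roughly (6.9, 7.0) before and (5.9, 5.9) after.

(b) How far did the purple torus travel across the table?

2.3

The purple torus moved from about (3.7, 3.3) to (1.4, 3.4), a distance of √(2.3² + 0.1²) ≈ 2.3.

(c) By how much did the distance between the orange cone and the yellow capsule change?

-0.3

The distance was about 6.3 in the first image and 6.0 in the second, so they moved 0.3 units closer together.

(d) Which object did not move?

the yellow capsule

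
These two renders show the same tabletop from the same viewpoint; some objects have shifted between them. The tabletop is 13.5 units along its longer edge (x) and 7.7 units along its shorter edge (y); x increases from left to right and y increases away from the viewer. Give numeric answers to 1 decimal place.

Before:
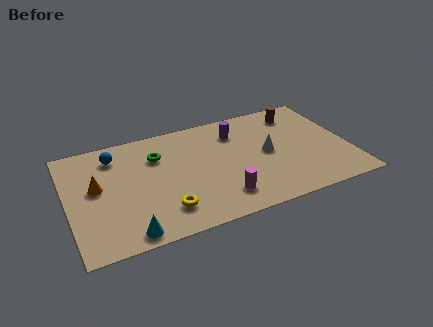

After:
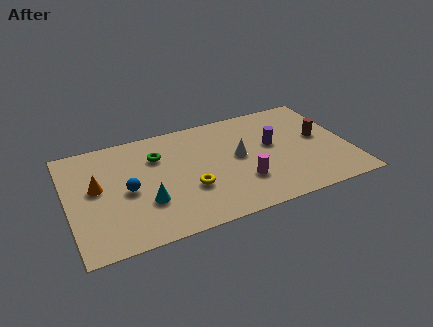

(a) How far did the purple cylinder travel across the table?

2.2

The purple cylinder moved from about (8.3, 5.9) to (9.9, 4.4), a distance of √(1.6² + 1.5²) ≈ 2.2.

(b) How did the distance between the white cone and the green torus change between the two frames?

-1.4

They were about 5.4 units apart before and 4.0 after — 1.4 units closer together.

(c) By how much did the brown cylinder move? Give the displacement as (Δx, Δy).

(0.8, -2.1)

The brown cylinder was at about (11.4, 6.3) and moved to about (12.2, 4.2).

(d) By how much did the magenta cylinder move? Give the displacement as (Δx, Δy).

(1.1, 0.7)

The magenta cylinder started near (7.1, 1.6) and ended near (8.2, 2.3).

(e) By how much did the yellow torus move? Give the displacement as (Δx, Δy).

(1.3, 1.0)

The yellow torus was at about (4.4, 1.7) and moved to about (5.7, 2.7).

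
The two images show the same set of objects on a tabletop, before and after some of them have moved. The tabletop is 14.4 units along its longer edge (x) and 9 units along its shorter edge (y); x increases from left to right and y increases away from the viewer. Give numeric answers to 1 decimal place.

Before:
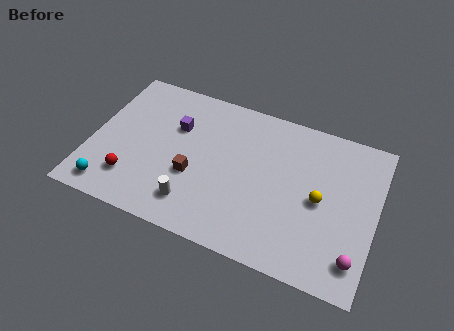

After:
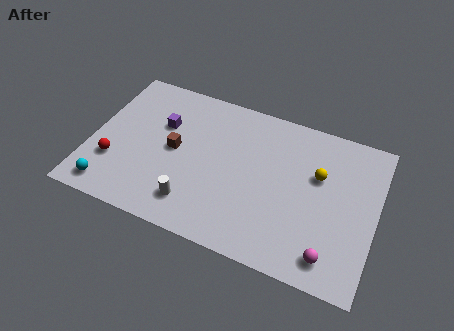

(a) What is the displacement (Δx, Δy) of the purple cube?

(-0.7, -0.1)

The purple cube started near (4.1, 6.0) and ended near (3.4, 5.9).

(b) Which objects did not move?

the cyan sphere and the white cylinder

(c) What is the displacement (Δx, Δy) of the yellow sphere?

(-0.2, 1.4)

The yellow sphere was at about (11.6, 4.3) and moved to about (11.4, 5.7).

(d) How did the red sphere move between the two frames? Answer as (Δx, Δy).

(-1.0, 0.7)

The red sphere was at about (2.3, 2.1) and moved to about (1.3, 2.8).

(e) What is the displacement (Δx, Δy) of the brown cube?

(-1.1, 1.2)

The brown cube started near (5.3, 3.4) and ended near (4.2, 4.6).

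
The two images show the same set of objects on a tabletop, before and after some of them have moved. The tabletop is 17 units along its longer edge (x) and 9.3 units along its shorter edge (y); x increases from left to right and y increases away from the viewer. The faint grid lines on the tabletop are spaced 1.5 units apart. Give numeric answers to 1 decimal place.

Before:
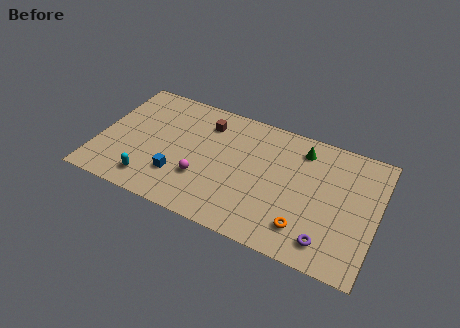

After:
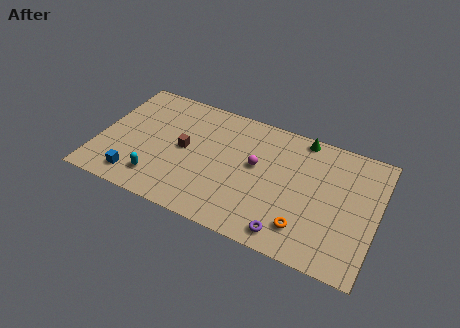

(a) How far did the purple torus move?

2.3

From (14.3, 1.6) to (12.0, 1.2), the purple torus covered √(2.3² + 0.4²) ≈ 2.3 units.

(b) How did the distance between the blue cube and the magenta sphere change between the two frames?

+6.5

The distance was about 1.5 in the first image and 8.0 in the second, so they moved 6.5 units further apart.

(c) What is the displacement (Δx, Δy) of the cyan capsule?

(0.4, 0.3)

From the two frames, the cyan capsule sits at roughly (3.5, 1.6) before and (3.9, 1.9) after.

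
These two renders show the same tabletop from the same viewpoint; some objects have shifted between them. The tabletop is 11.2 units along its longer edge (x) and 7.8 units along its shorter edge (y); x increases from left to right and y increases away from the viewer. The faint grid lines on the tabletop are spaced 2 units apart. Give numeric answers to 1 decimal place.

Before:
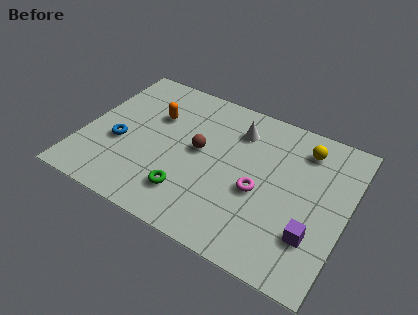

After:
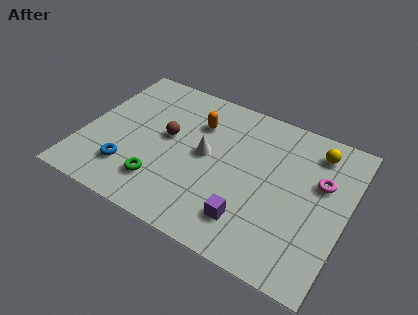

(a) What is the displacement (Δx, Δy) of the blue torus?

(0.6, -1.2)

The blue torus started near (1.6, 3.1) and ended near (2.2, 1.9).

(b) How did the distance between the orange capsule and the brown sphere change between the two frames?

-0.6

They were about 2.3 units apart before and 1.7 after — 0.6 units closer together.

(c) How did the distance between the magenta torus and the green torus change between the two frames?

+3.9

The distance was about 3.2 in the first image and 7.1 in the second, so they moved 3.9 units further apart.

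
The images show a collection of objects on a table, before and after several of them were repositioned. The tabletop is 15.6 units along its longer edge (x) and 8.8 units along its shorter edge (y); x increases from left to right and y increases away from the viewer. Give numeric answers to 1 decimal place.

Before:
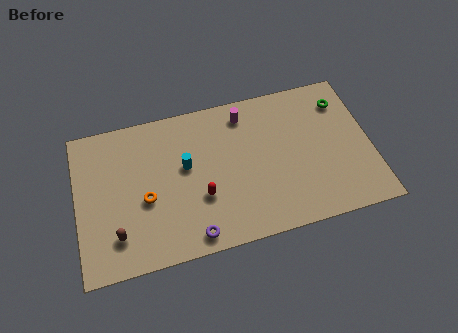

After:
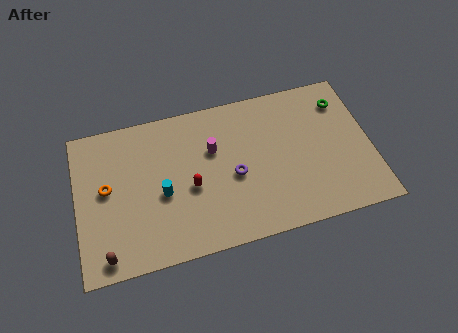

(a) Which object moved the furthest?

the purple torus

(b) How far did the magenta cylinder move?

2.5

The magenta cylinder moved from about (9.1, 7.4) to (7.3, 5.7), a distance of √(1.8² + 1.7²) ≈ 2.5.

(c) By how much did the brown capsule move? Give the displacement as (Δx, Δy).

(-0.6, -1.0)

From the two frames, the brown capsule sits at roughly (2.0, 2.0) before and (1.4, 1.0) after.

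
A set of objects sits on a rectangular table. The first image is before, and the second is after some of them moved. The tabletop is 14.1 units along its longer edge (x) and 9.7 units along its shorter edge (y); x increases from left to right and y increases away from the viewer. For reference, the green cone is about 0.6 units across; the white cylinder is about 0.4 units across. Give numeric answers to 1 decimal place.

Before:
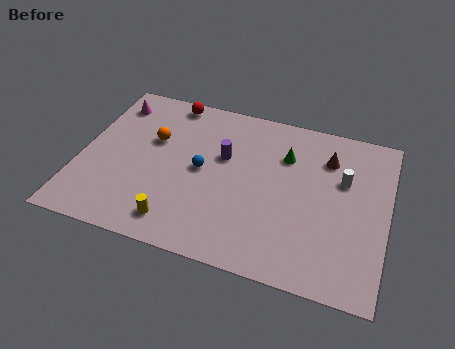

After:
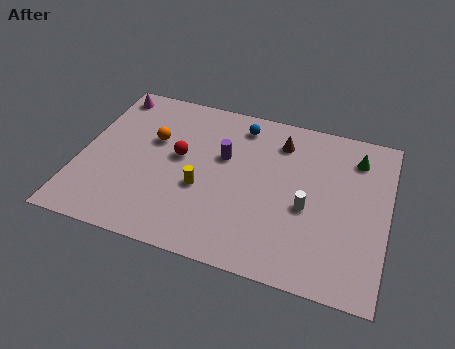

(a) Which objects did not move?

the orange sphere and the purple cylinder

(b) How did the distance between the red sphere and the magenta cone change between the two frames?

+2.0

They were about 2.8 units apart before and 4.8 after — 2.0 units further apart.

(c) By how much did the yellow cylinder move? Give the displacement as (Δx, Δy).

(0.9, 2.3)

The yellow cylinder started near (4.8, 1.5) and ended near (5.7, 3.8).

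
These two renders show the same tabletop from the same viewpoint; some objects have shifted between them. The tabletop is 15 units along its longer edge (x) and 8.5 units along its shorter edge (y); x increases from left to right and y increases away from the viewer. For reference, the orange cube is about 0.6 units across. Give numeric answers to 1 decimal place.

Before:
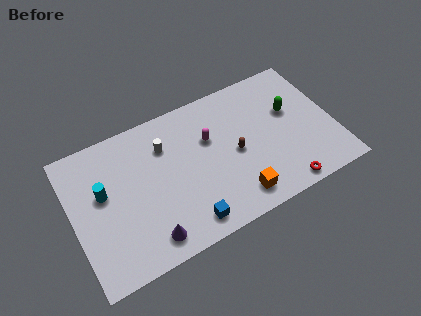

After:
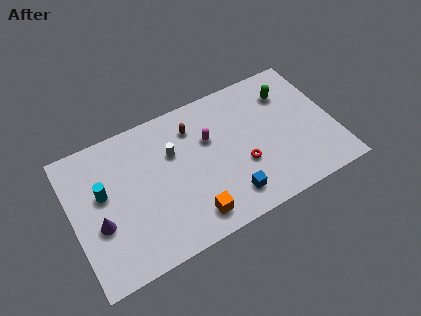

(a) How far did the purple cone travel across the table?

3.2

The purple cone moved from about (3.9, 1.3) to (1.4, 3.3), a distance of √(2.5² + 2.0²) ≈ 3.2.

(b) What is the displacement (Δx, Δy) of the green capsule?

(0.0, 1.2)

The green capsule started near (12.7, 5.2) and ended near (12.7, 6.4).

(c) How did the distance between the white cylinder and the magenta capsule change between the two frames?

-0.5

The distance was about 2.6 in the first image and 2.1 in the second, so they moved 0.5 units closer together.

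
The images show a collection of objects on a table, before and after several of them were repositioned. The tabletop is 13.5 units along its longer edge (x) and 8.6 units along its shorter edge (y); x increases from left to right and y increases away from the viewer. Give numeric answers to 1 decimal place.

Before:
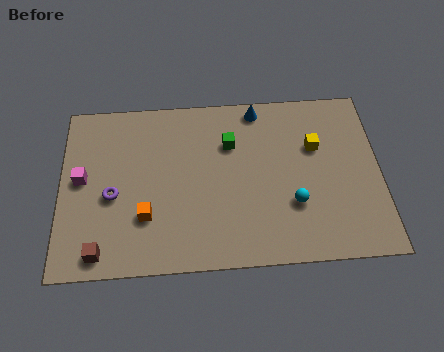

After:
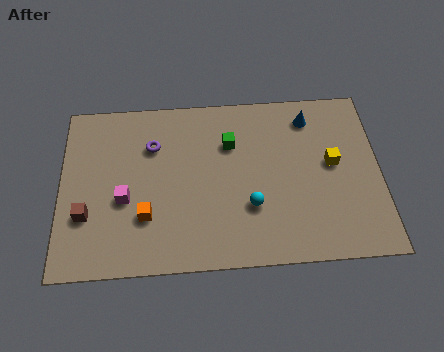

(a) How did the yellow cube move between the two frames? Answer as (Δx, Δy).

(0.7, -0.9)

The yellow cube was at about (10.8, 5.6) and moved to about (11.5, 4.7).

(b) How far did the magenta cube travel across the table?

2.1

The magenta cube moved from about (0.9, 4.6) to (2.7, 3.5), a distance of √(1.8² + 1.1²) ≈ 2.1.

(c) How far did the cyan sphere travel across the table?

1.8

The cyan sphere was near (9.8, 2.8) before and (8.0, 2.8) after, so it travelled √(1.8² + 0.0²) ≈ 1.8 units.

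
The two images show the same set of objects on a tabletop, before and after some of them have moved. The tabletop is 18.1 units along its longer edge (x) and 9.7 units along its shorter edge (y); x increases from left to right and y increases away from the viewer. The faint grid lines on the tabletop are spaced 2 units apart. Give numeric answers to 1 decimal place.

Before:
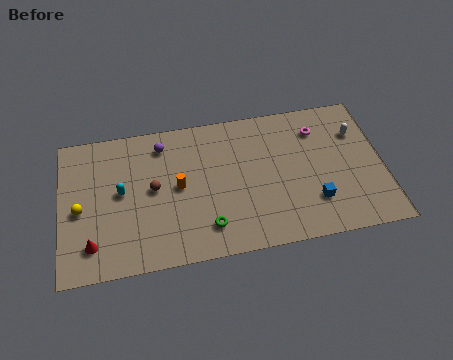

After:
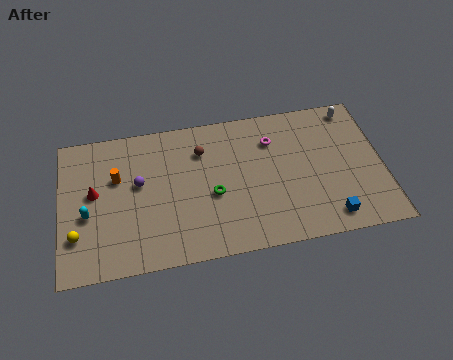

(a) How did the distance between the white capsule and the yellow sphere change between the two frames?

+1.0

They were about 15.9 units apart before and 16.9 after — 1.0 units further apart.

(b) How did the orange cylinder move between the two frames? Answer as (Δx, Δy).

(-3.4, 1.2)

The orange cylinder started near (6.6, 5.0) and ended near (3.2, 6.2).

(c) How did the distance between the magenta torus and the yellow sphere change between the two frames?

-1.9

They were about 13.9 units apart before and 12.0 after — 1.9 units closer together.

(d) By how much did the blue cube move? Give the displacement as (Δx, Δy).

(0.8, -1.2)

The blue cube started near (14.1, 2.6) and ended near (14.9, 1.4).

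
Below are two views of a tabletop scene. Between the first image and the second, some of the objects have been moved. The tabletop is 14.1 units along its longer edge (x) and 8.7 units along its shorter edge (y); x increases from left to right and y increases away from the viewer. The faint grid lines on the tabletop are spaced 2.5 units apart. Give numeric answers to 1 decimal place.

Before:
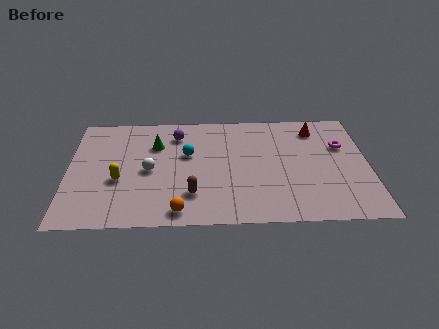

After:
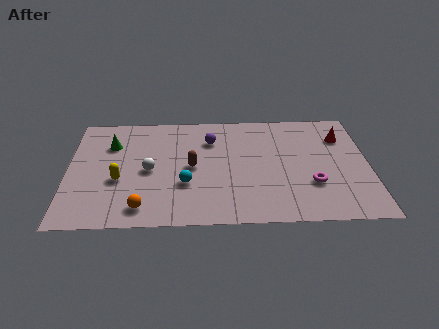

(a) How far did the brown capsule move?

2.1

The brown capsule moved from about (5.8, 2.2) to (5.8, 4.3), a distance of √(0.0² + 2.1²) ≈ 2.1.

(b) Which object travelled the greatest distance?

the magenta torus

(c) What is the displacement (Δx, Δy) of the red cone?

(1.2, -0.7)

The red cone was at about (11.7, 7.1) and moved to about (12.9, 6.4).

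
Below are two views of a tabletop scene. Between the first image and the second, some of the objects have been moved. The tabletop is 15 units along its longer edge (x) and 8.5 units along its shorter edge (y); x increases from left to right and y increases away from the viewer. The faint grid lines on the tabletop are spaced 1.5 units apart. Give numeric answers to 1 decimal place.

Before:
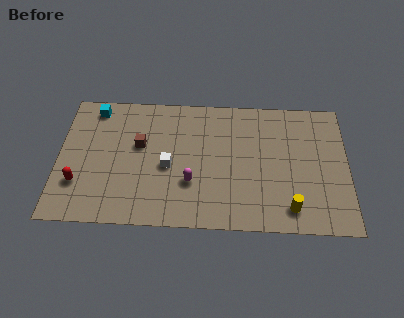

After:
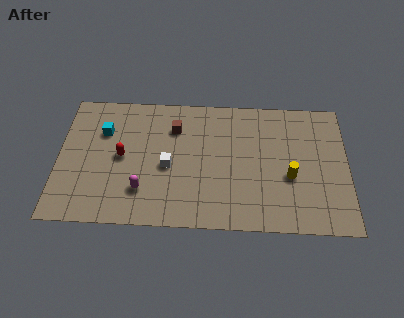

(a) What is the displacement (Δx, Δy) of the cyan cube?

(0.5, -1.5)

From the two frames, the cyan cube sits at roughly (1.8, 7.4) before and (2.3, 5.9) after.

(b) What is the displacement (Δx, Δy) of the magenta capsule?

(-2.5, -0.6)

From the two frames, the magenta capsule sits at roughly (6.9, 2.8) before and (4.4, 2.2) after.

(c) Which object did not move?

the white cube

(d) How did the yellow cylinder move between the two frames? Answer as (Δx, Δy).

(0.0, 2.0)

The yellow cylinder started near (12.0, 1.4) and ended near (12.0, 3.4).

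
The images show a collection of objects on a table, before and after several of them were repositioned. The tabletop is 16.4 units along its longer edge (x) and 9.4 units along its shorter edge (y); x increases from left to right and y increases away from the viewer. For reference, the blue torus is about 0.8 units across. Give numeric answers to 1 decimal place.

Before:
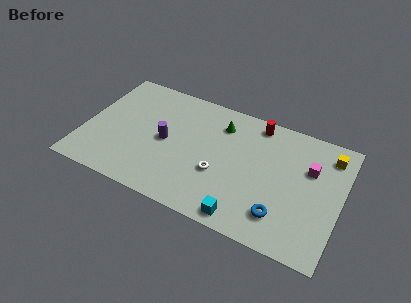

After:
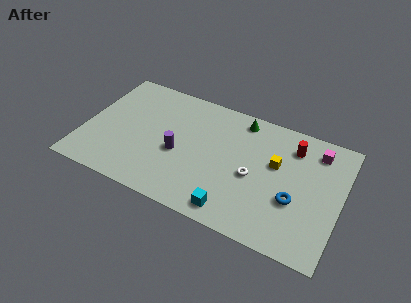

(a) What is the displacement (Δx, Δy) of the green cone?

(1.2, 0.9)

From the two frames, the green cone sits at roughly (8.5, 7.3) before and (9.7, 8.2) after.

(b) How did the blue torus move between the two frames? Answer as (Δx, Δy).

(0.7, 1.4)

The blue torus was at about (12.9, 2.1) and moved to about (13.6, 3.5).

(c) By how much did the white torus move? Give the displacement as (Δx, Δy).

(2.1, 0.7)

The white torus was at about (8.8, 3.5) and moved to about (10.9, 4.2).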